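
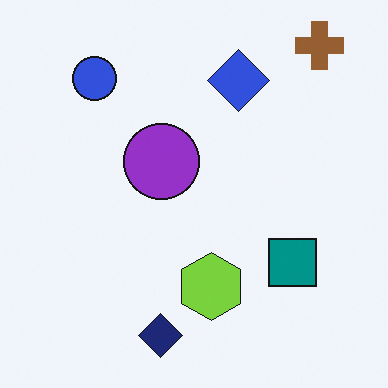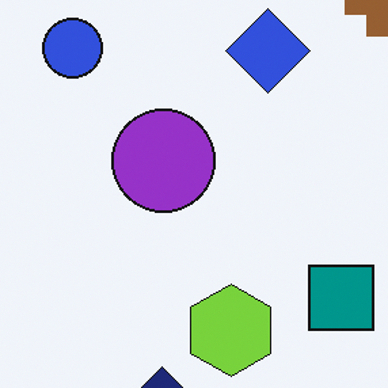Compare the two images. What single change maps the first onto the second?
The image was cropped slightly and scaled back up.

The visible shapes are larger and the field of view is narrower; shapes near the original edges may be partly or wholly outside the frame — a crop-and-rescale.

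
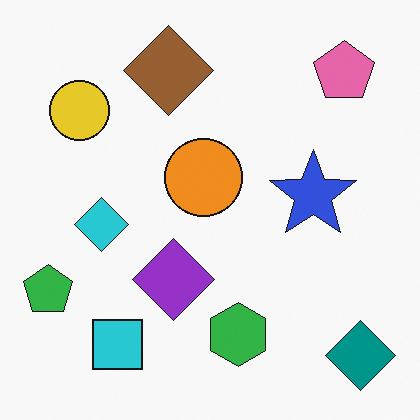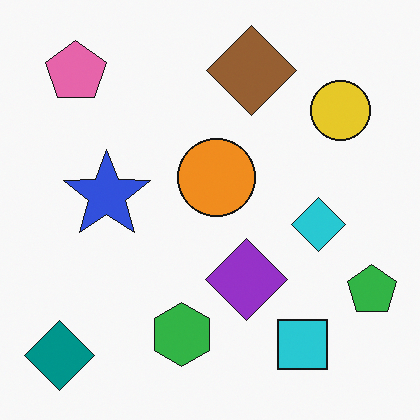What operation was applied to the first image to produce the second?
The transformation is: flipped horizontally (left ↔ right).

The green pentagon is in the bottom-left of the first image and the bottom-right of the second — shapes on opposite sides of the vertical midline have swapped in a mirror flip.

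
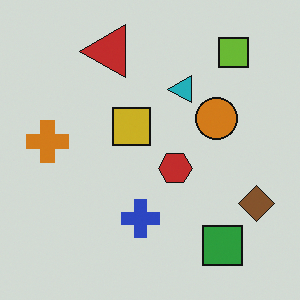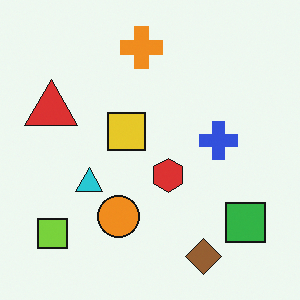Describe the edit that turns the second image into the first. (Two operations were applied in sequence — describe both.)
The image was transposed (reflected across the top-left ↔ bottom-right diagonal), then slightly darkened.

Shapes have swapped their row and column positions — what was in the top-right is now in the bottom-left — a diagonal reflection. Every pixel — background and shapes alike — is uniformly darkened.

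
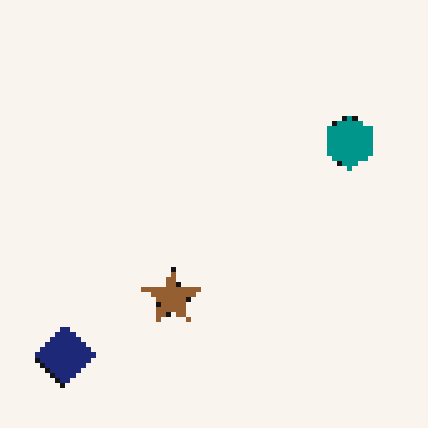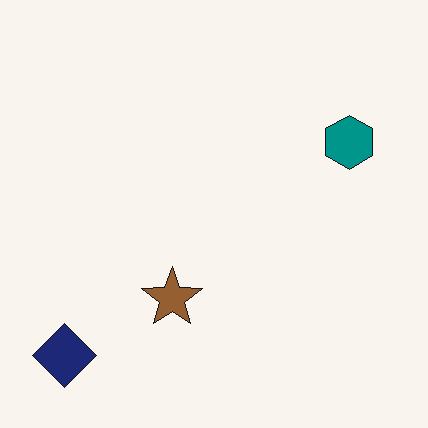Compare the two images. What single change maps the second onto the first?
The image was mildly pixelated.

Shapes are reduced to large square blocks; fine edges and outlines are lost — a downscale-then-upscale (mosaic) effect.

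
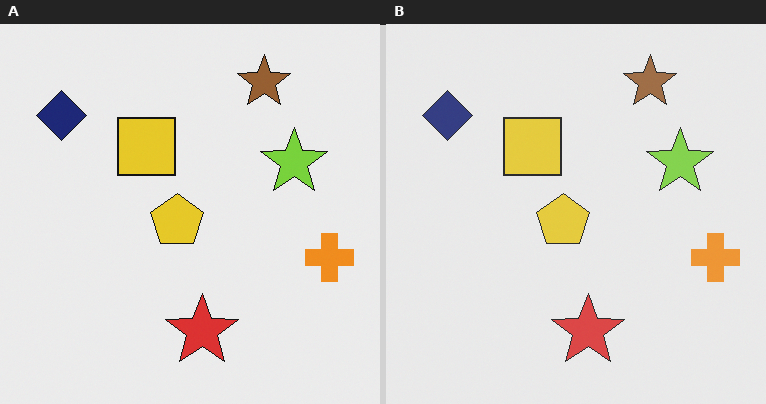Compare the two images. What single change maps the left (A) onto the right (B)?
It was given slightly reduced contrast.

Tones are pushed toward mid-grey across the whole image — a global contrast change.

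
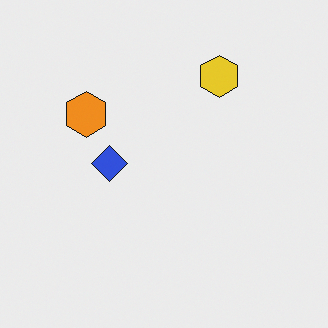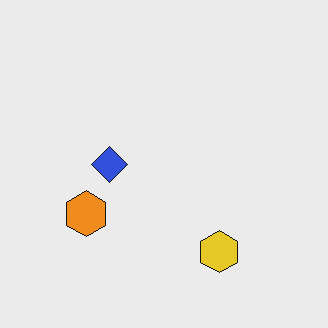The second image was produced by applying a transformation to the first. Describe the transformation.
This is the original image flipped vertically (top ↔ bottom).

The yellow hexagon is in the top-right of the first image and the bottom-right of the second — shapes on opposite sides of the horizontal midline have swapped in a mirror flip.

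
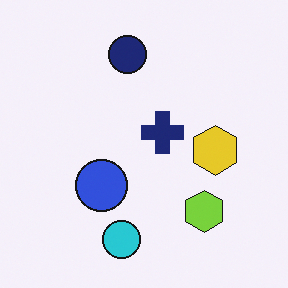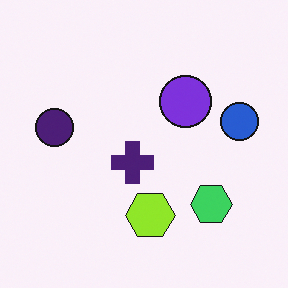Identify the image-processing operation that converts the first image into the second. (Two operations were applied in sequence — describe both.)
The second image is the first hue-shifted by a small amount, then transposed (reflected across the top-left ↔ bottom-right diagonal).

Every shape's color has rotated by the same amount around the hue wheel — a uniform hue shift. Shapes have swapped their row and column positions — what was in the top-right is now in the bottom-left — a diagonal reflection.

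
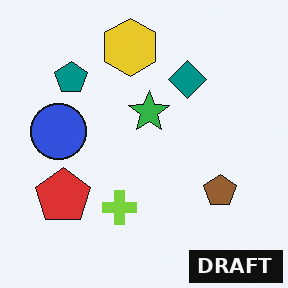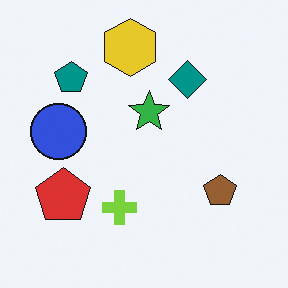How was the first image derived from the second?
The image was watermarked with the text "DRAFT" in the lower-right corner.

A dark label reading "DRAFT" appears in the lower-right corner.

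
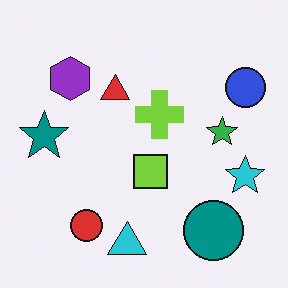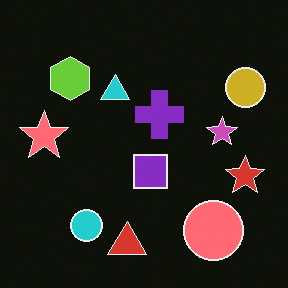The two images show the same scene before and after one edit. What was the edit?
It was color-inverted (negative).

The light background has become dark and every shape's color is its complement — a photographic negative.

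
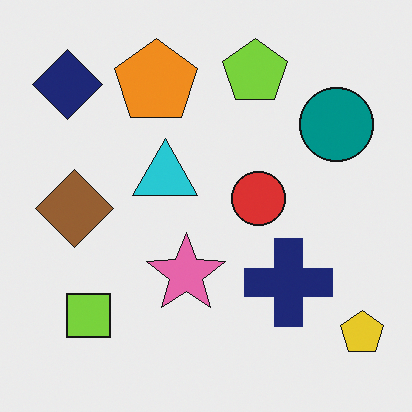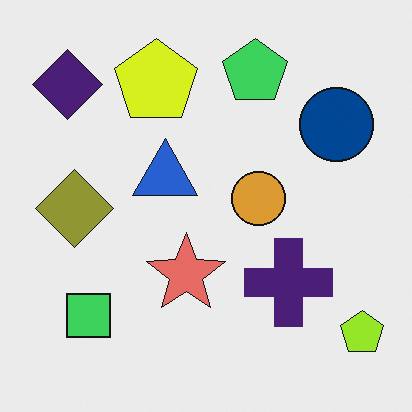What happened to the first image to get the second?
The transformation is: hue-shifted slightly.

Every shape's color has rotated by the same amount around the hue wheel — a uniform hue shift.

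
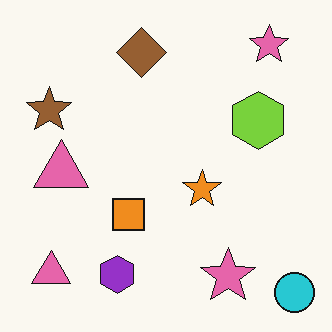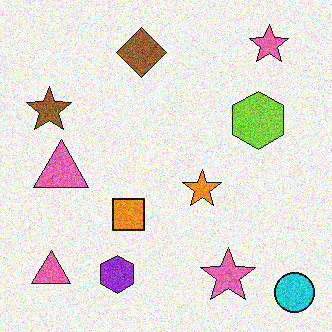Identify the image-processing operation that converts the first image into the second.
The image was degraded with visible gaussian noise.

Random speckle covers the whole image, including the flat background.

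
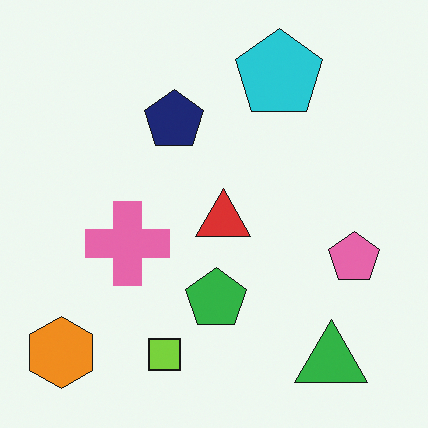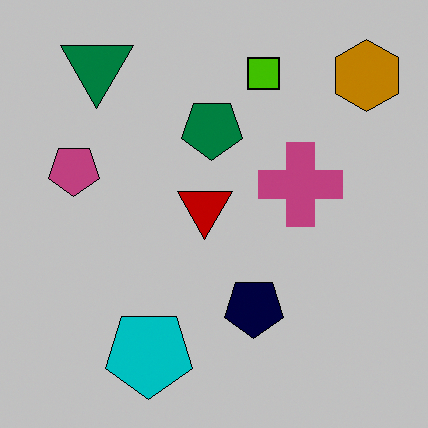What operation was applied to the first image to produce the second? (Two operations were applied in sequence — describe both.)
This is the original image rotated 180°, then heavily posterized to just a handful of flat colors.

The orange hexagon sits in the bottom-left of the first image and the top-right of the second — consistent with a whole-image 180° rotation. Each flat color has snapped to a coarser quantized level — most visibly, the near-white background has dropped to a flat grey.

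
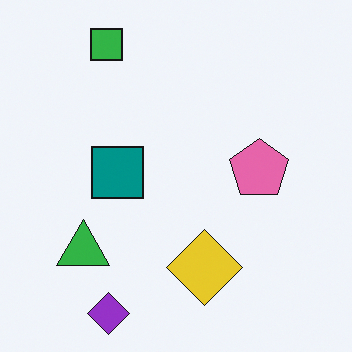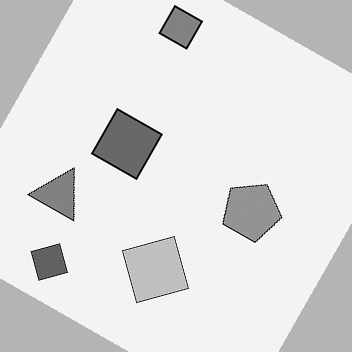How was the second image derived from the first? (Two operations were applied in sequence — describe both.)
The second image is the first converted to grayscale, then rotated clockwise by a moderate amount.

All color is removed — every shape is now a shade of grey. Every shape is tilted by the same angle and the image corners show triangular fill wedges — a whole-image rotation by a non-right angle.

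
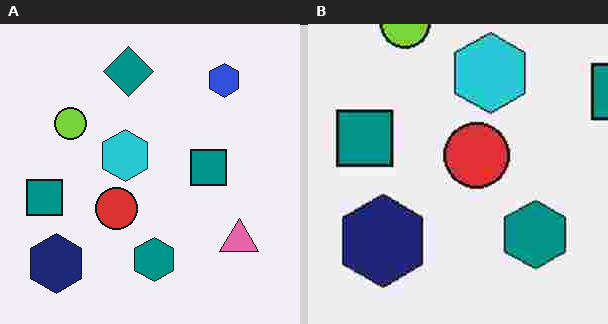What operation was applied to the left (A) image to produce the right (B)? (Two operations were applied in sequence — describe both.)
This is the original image cropped to a modestly smaller region and rescaled, then heavily JPEG-compressed with obvious blocking artifacts.

The visible shapes are larger and the field of view is narrower; shapes near the original edges may be partly or wholly outside the frame — a crop-and-rescale. Blocky 8×8 compression artifacts appear around shape edges and the flat background shows ringing — characteristic JPEG degradation.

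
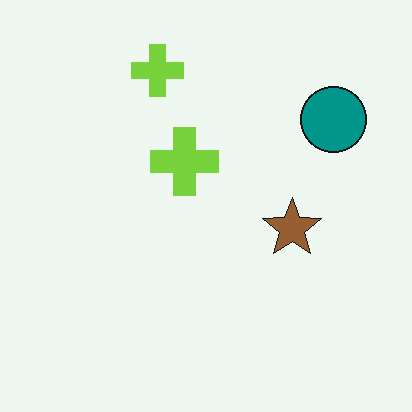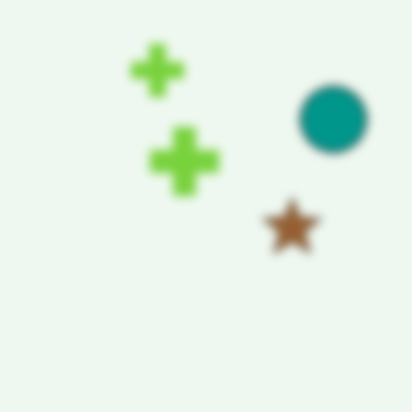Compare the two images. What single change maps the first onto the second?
It was heavily blurred.

Shape edges and outlines are uniformly softened across the whole image.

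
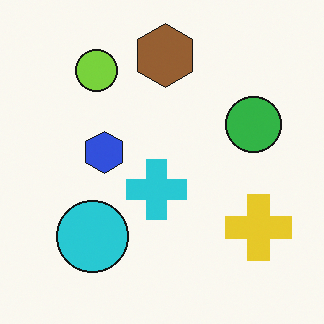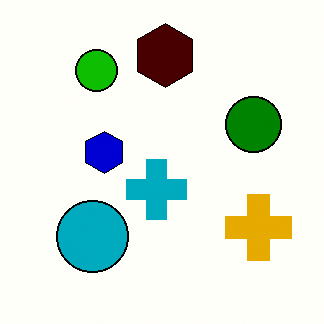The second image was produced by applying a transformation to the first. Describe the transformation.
This is the original image given much higher contrast.

Tones are pushed away from mid-grey across the whole image — a global contrast change.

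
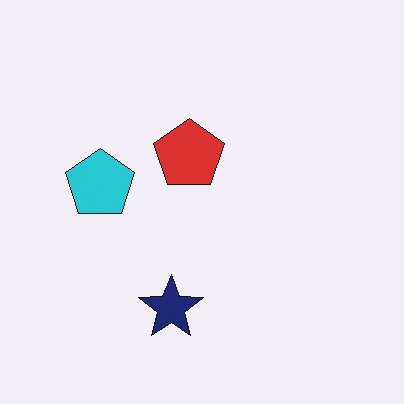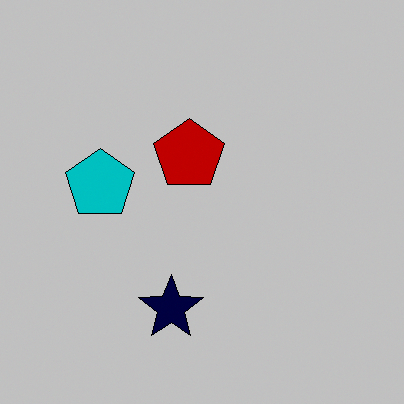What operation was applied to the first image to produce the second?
The second image is the first aggressively posterized.

Each flat color has snapped to a coarser quantized level — most visibly, the near-white background has dropped to a flat grey.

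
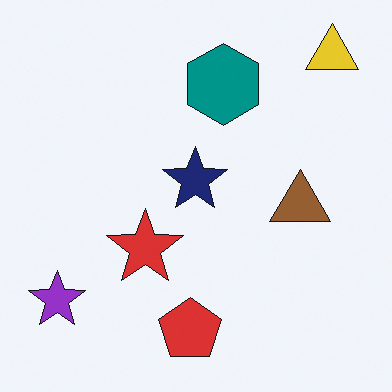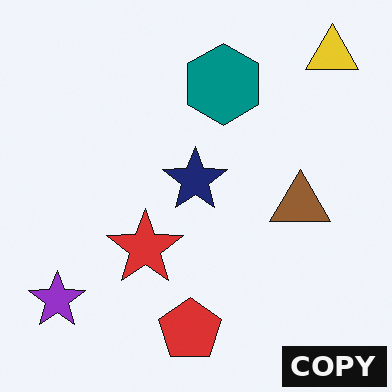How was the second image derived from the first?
This is the original image watermarked with the text "COPY" in the lower-right corner.

A dark label reading "COPY" appears in the lower-right corner.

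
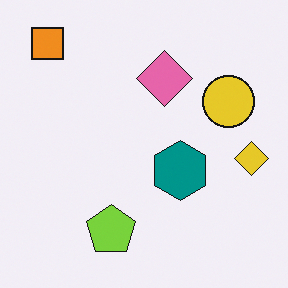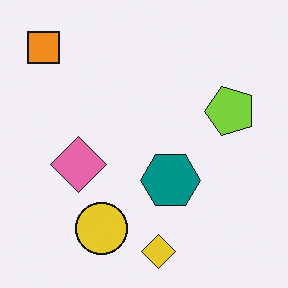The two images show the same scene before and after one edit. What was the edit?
Transposed (reflected across the top-left ↔ bottom-right diagonal).

Shapes have swapped their row and column positions — what was in the top-right is now in the bottom-left — a diagonal reflection.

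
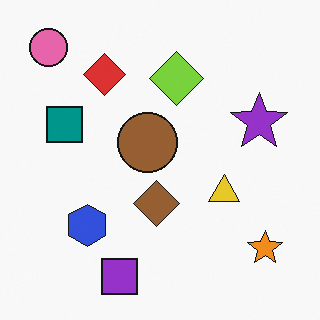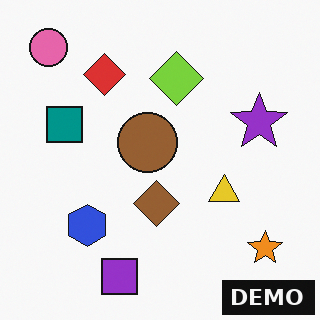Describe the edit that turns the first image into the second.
It was watermarked with the text "DEMO" in the lower-right corner.

A dark label reading "DEMO" appears in the lower-right corner.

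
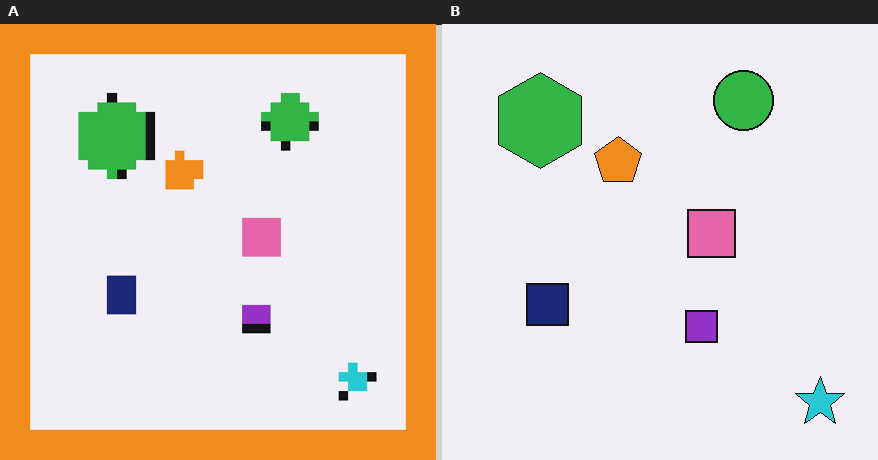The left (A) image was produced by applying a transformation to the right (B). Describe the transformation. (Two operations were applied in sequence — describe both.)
This is the original image coarsely pixelated, then framed with a orange border.

Shapes are reduced to large square blocks; fine edges and outlines are lost — a downscale-then-upscale (mosaic) effect. A solid orange frame runs around the edge of the left (A) image, with the content slightly shrunk inside it.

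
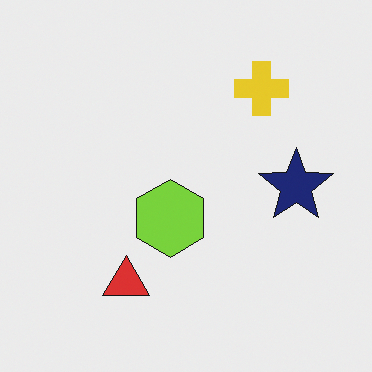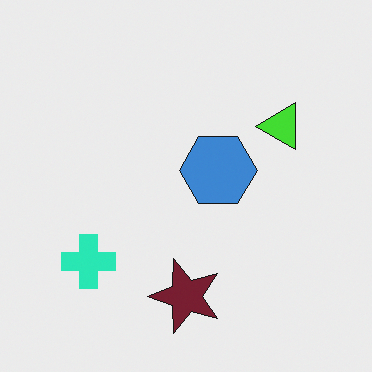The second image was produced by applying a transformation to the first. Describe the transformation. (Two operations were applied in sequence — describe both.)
The second image is the first transposed (reflected across the top-left ↔ bottom-right diagonal), then hue-shifted through roughly a third of the color wheel.

Shapes have swapped their row and column positions — what was in the top-right is now in the bottom-left — a diagonal reflection. Every shape's color has rotated by the same amount around the hue wheel — a uniform hue shift.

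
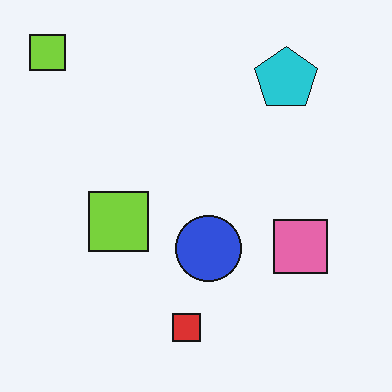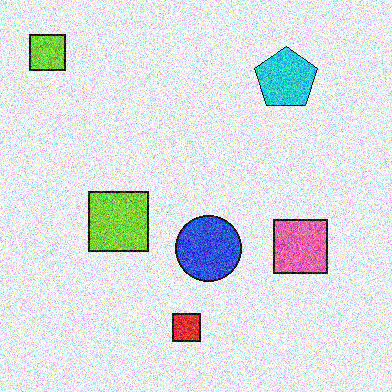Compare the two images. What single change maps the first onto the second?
The second image is the first degraded with a thick layer of grain.

Random speckle covers the whole image, including the flat background.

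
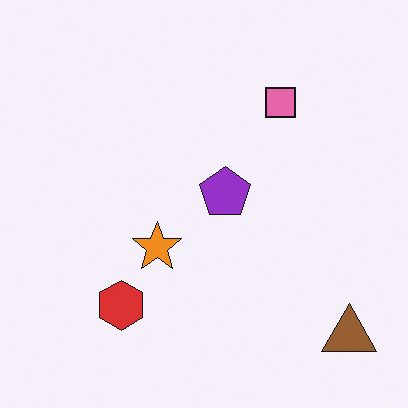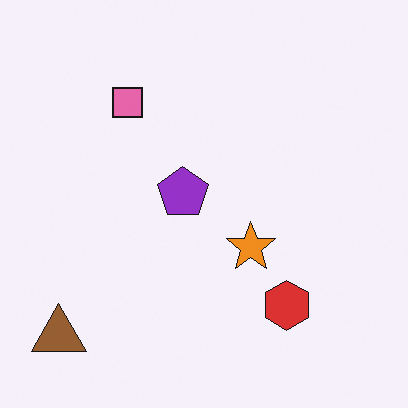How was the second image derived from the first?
Flipped horizontally (left ↔ right).

The brown triangle is in the bottom-right of the first image and the bottom-left of the second — shapes on opposite sides of the vertical midline have swapped in a mirror flip.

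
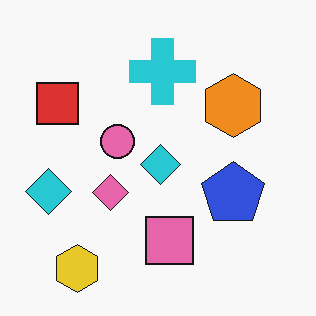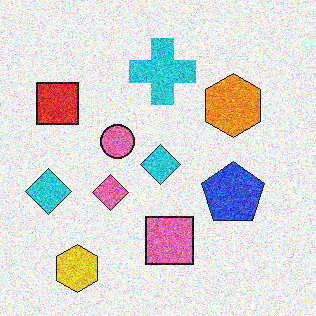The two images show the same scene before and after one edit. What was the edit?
The image was degraded with heavy additive noise.

Random speckle covers the whole image, including the flat background.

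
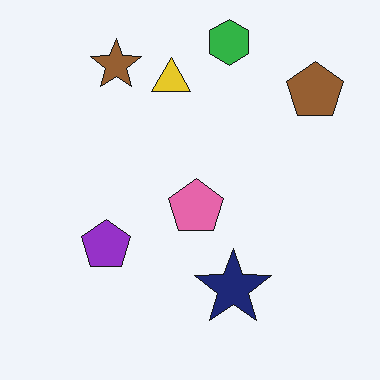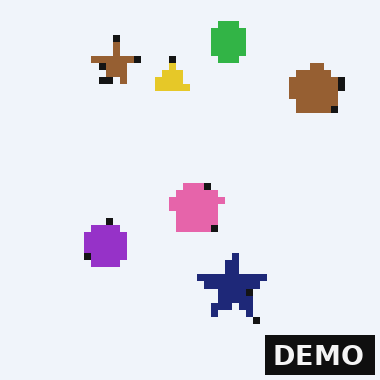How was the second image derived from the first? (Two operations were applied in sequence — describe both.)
Moderately pixelated, then watermarked with the text "DEMO" in the lower-right corner.

Shapes are reduced to large square blocks; fine edges and outlines are lost — a downscale-then-upscale (mosaic) effect. A dark label reading "DEMO" appears in the lower-right corner.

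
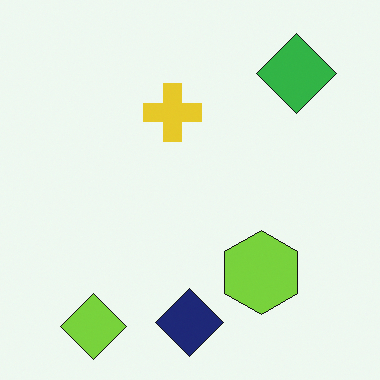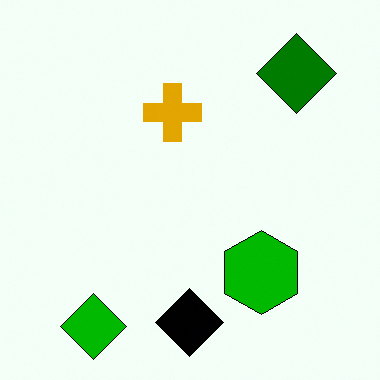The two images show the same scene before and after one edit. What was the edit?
Given much higher contrast.

Tones are pushed away from mid-grey across the whole image — a global contrast change.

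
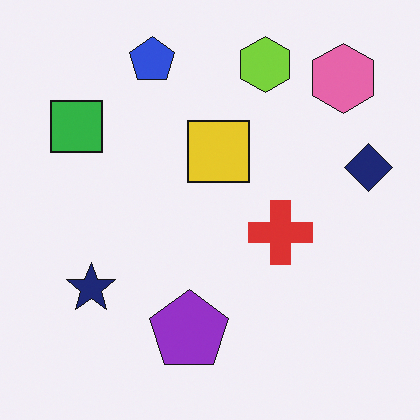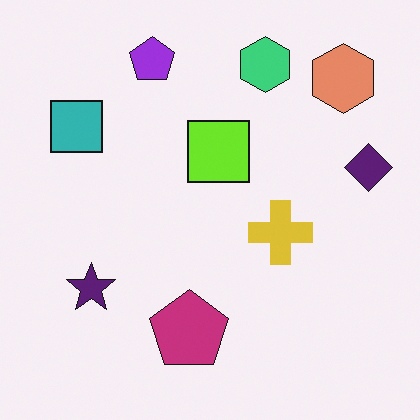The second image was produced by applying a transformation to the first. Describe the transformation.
Hue-shifted slightly.

Every shape's color has rotated by the same amount around the hue wheel — a uniform hue shift.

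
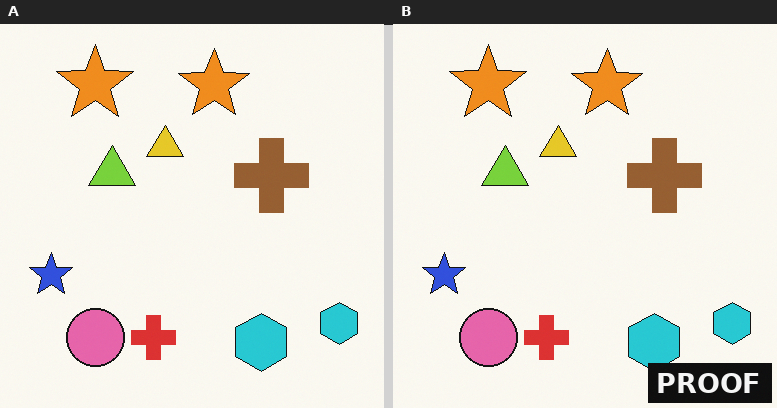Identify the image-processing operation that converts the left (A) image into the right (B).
Watermarked with the text "PROOF" in the lower-right corner.

A dark label reading "PROOF" appears in the lower-right corner.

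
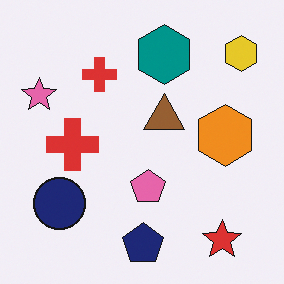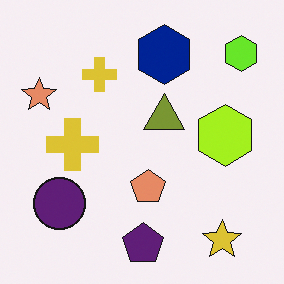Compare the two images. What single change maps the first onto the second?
The transformation is: hue-shifted slightly.

Every shape's color has rotated by the same amount around the hue wheel — a uniform hue shift.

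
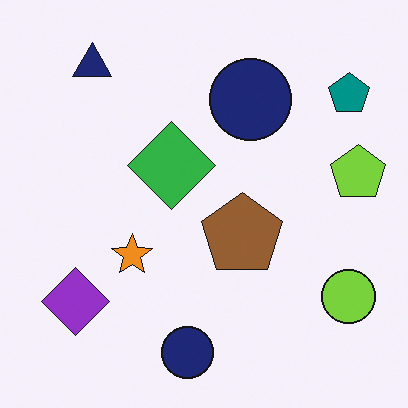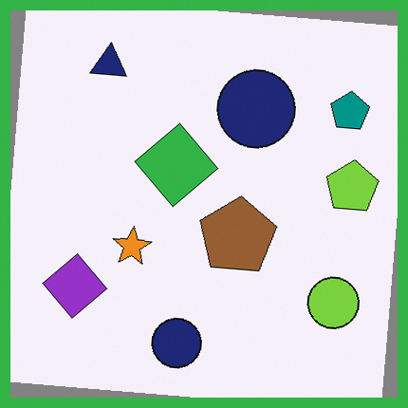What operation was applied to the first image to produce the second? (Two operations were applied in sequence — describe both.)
It was rotated clockwise by a few degrees, then framed with a green border.

Every shape is tilted by the same angle and the image corners show triangular fill wedges — a whole-image rotation by a non-right angle. A solid green frame runs around the edge of the second image, with the content slightly shrunk inside it.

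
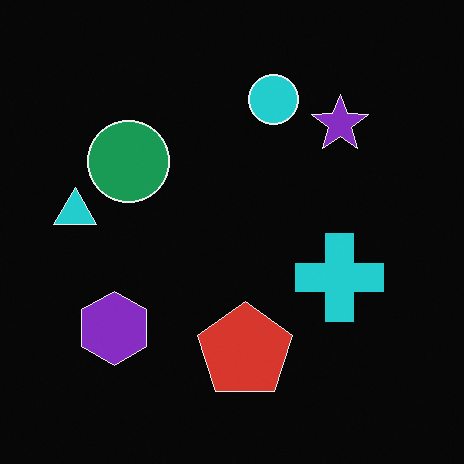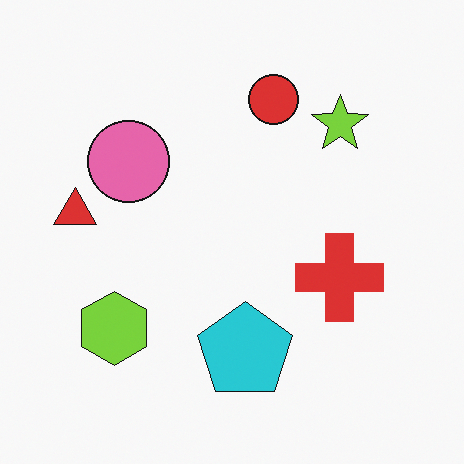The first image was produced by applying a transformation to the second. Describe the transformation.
It was color-inverted (negative).

The light background has become dark and every shape's color is its complement — a photographic negative.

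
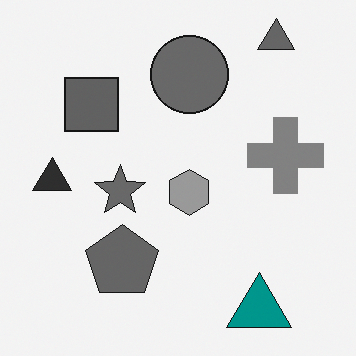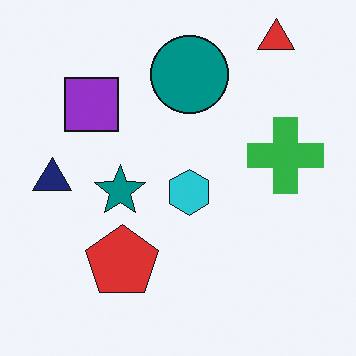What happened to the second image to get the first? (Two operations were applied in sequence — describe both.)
The image was converted to grayscale, then overlaid with an additional teal triangle.

All color is removed — every shape is now a shade of grey. A teal triangle appears in the first image that is absent from the second.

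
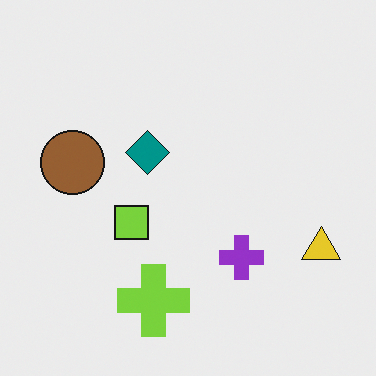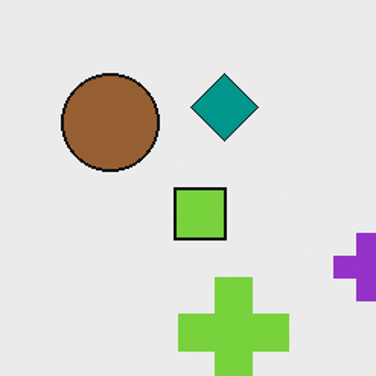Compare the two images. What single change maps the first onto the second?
The second image is the first cropped to a modestly smaller region and rescaled.

The visible shapes are larger and the field of view is narrower; shapes near the original edges may be partly or wholly outside the frame — a crop-and-rescale.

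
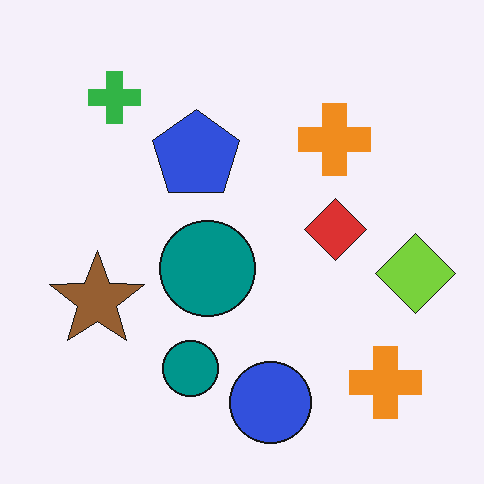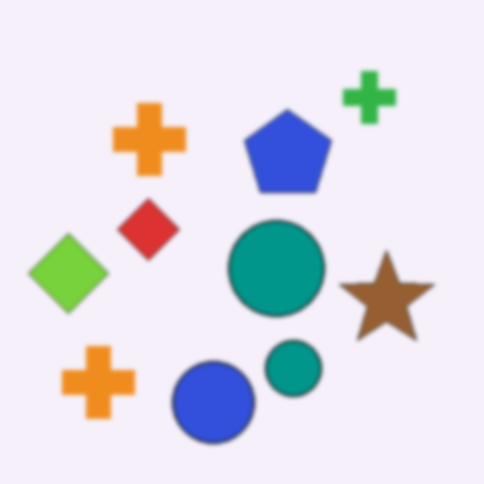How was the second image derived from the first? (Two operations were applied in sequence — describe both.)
This is the original image flipped horizontally (left ↔ right), then given a subtle gaussian blur.

The lime diamond is in the right of the first image and the left of the second — shapes on opposite sides of the vertical midline have swapped in a mirror flip. Shape edges and outlines are uniformly softened across the whole image.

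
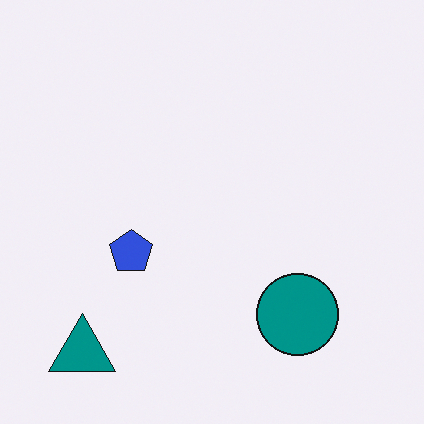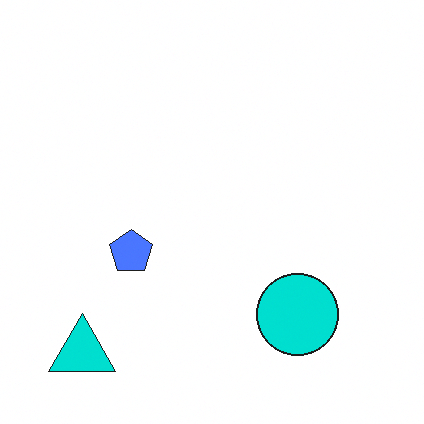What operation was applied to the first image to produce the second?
This is the original image substantially brightened.

Every pixel — background and shapes alike — is uniformly brightened.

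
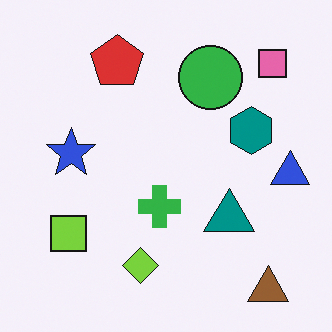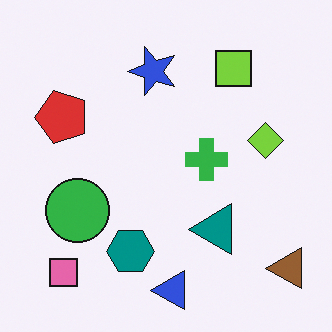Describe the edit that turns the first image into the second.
It was transposed (reflected across the top-left ↔ bottom-right diagonal).

Shapes have swapped their row and column positions — what was in the top-right is now in the bottom-left — a diagonal reflection.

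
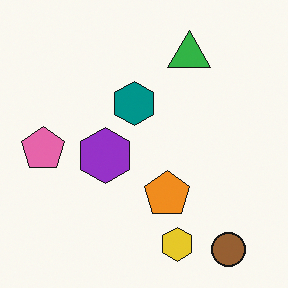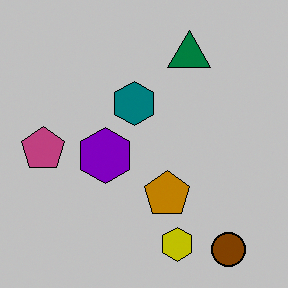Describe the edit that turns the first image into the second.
The image was aggressively posterized.

Each flat color has snapped to a coarser quantized level — most visibly, the near-white background has dropped to a flat grey.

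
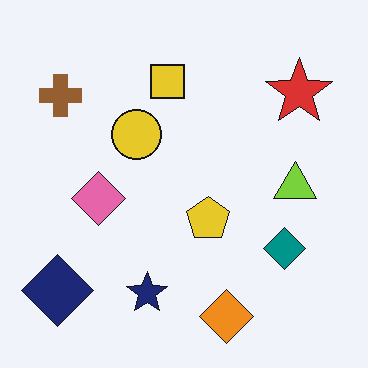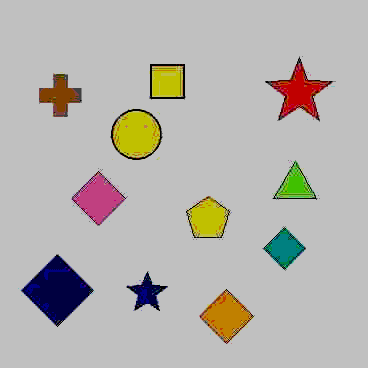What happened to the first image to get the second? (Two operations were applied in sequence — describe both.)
The image was degraded with heavy JPEG compression, then aggressively posterized.

Blocky 8×8 compression artifacts appear around shape edges and the flat background shows ringing — characteristic JPEG degradation. Each flat color has snapped to a coarser quantized level — most visibly, the near-white background has dropped to a flat grey.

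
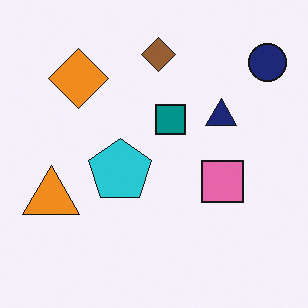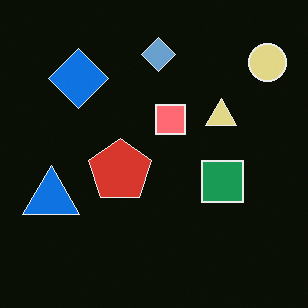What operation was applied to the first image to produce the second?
Color-inverted (negative).

The light background has become dark and every shape's color is its complement — a photographic negative.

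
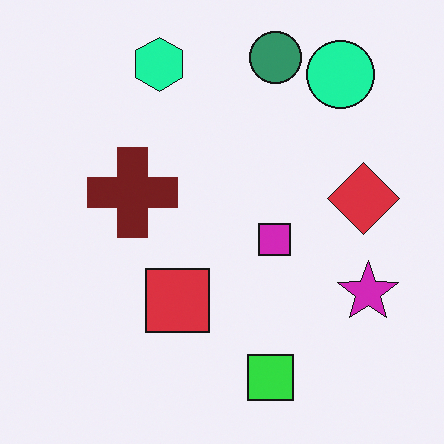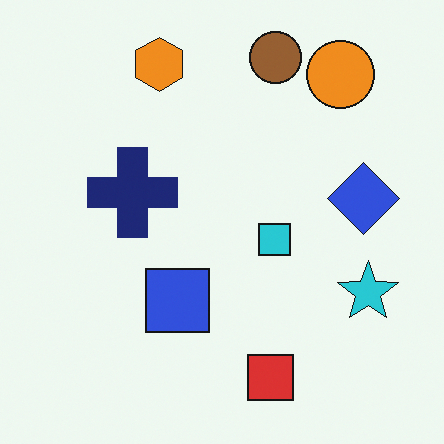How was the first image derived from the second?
The first image is the second hue-shifted by a moderate amount.

Every shape's color has rotated by the same amount around the hue wheel — a uniform hue shift.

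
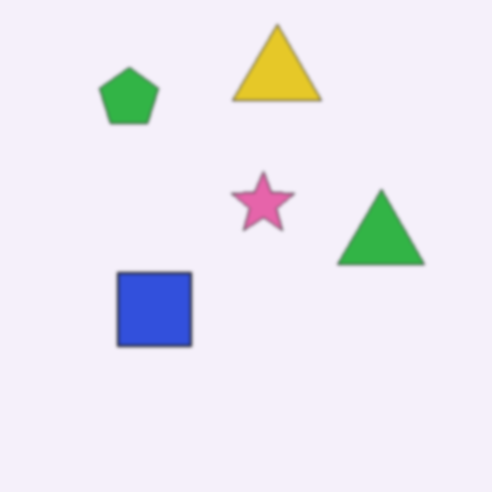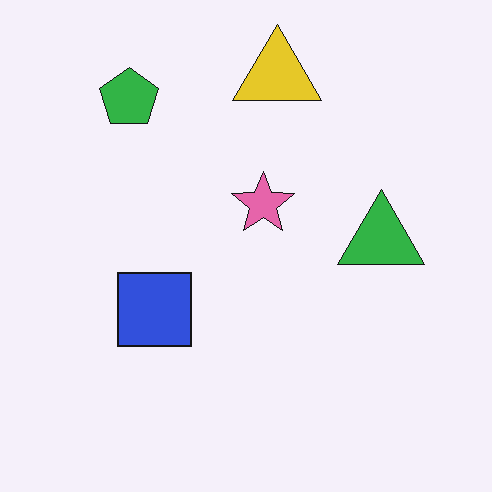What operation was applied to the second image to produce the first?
This is the original image lightly blurred.

Shape edges and outlines are uniformly softened across the whole image.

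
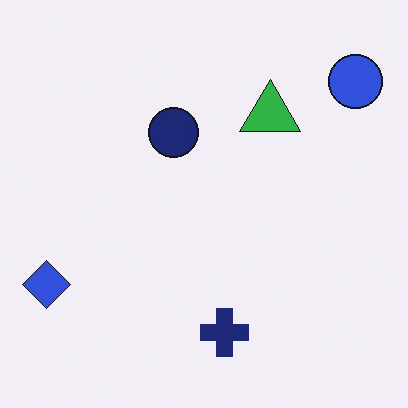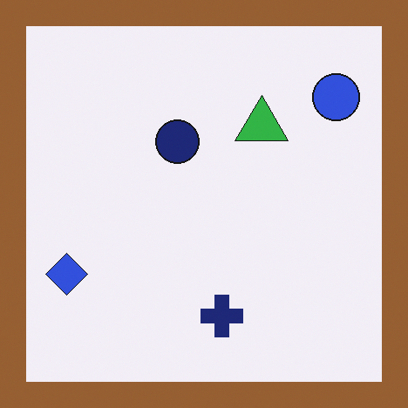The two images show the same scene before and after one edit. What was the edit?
It was framed with a brown border.

A solid brown frame runs around the edge of the second image, with the content slightly shrunk inside it.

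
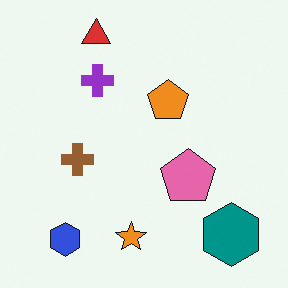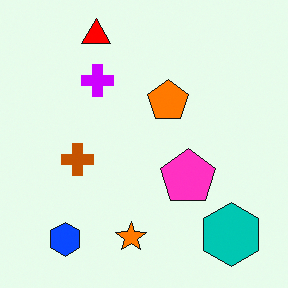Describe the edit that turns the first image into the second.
Made much more vivid (saturation change).

All colors are more vivid — a global saturation change.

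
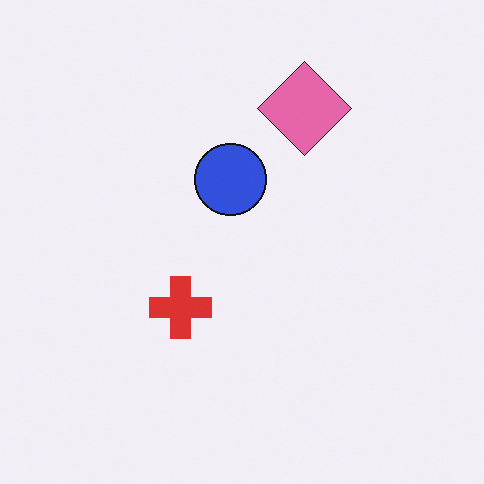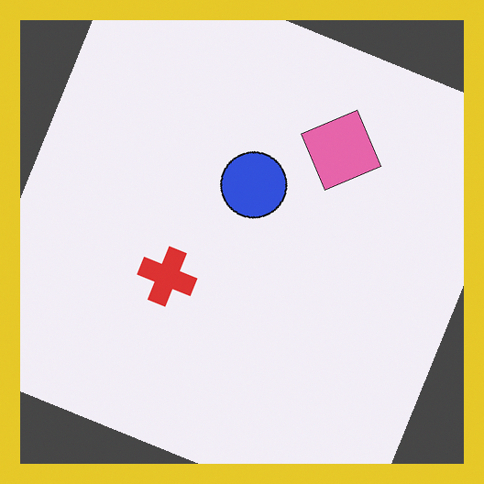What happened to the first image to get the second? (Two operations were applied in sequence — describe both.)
It was rotated clockwise by a moderate amount, then framed with a yellow border.

Every shape is tilted by the same angle and the image corners show triangular fill wedges — a whole-image rotation by a non-right angle. A solid yellow frame runs around the edge of the second image, with the content slightly shrunk inside it.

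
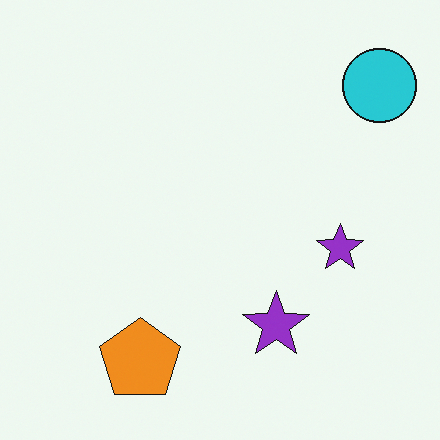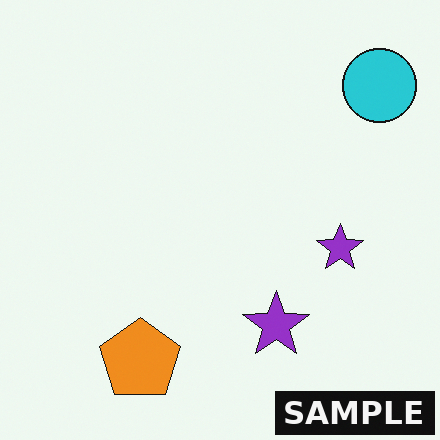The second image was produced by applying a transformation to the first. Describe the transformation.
The second image is the first watermarked with the text "SAMPLE" in the lower-right corner.

A dark label reading "SAMPLE" appears in the lower-right corner.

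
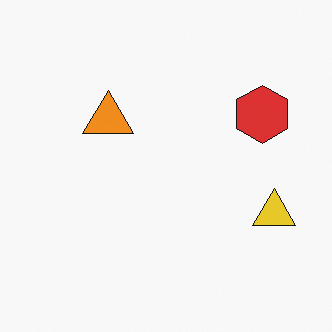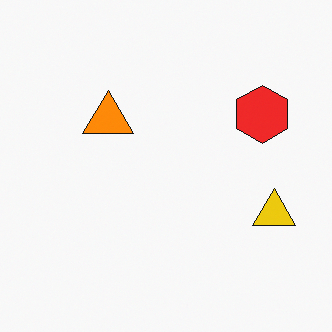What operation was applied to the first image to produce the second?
Slightly oversaturated.

All colors are more vivid — a global saturation change.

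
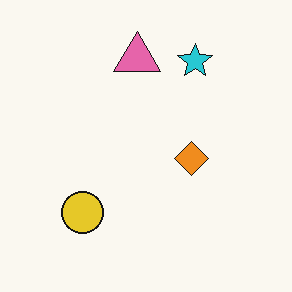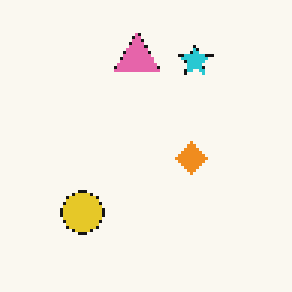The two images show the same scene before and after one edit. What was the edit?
The second image is the first lightly pixelated (a mild mosaic effect).

Shapes are reduced to large square blocks; fine edges and outlines are lost — a downscale-then-upscale (mosaic) effect.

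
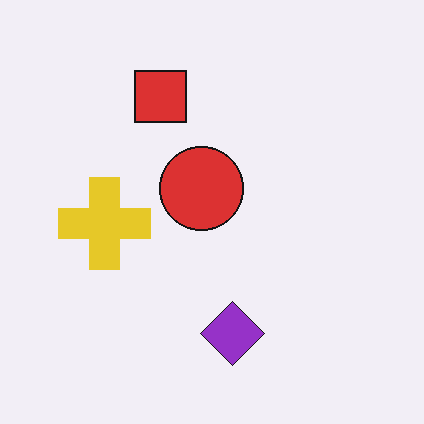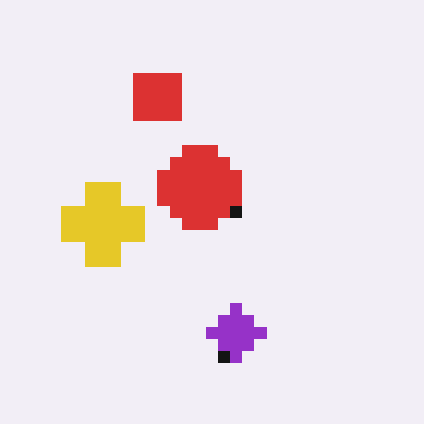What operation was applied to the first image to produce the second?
This is the original image coarsely pixelated.

Shapes are reduced to large square blocks; fine edges and outlines are lost — a downscale-then-upscale (mosaic) effect.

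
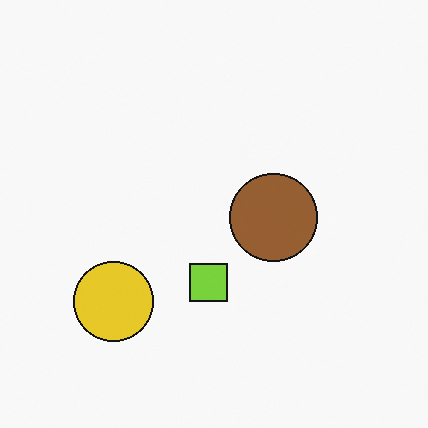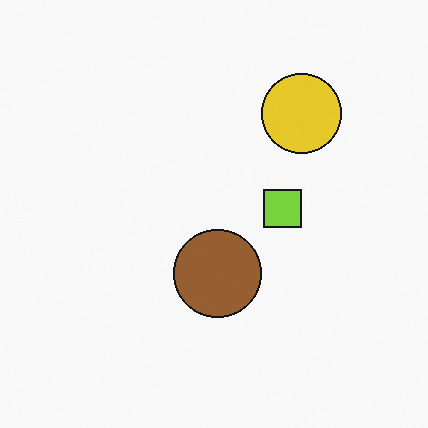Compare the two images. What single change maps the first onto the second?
It was transposed (reflected across the top-left ↔ bottom-right diagonal).

Shapes have swapped their row and column positions — what was in the top-right is now in the bottom-left — a diagonal reflection.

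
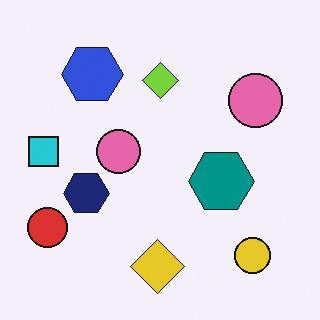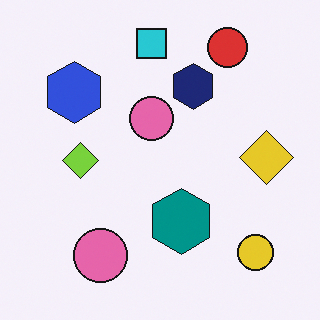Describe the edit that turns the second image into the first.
It was transposed (reflected across the top-left ↔ bottom-right diagonal).

Shapes have swapped their row and column positions — what was in the top-right is now in the bottom-left — a diagonal reflection.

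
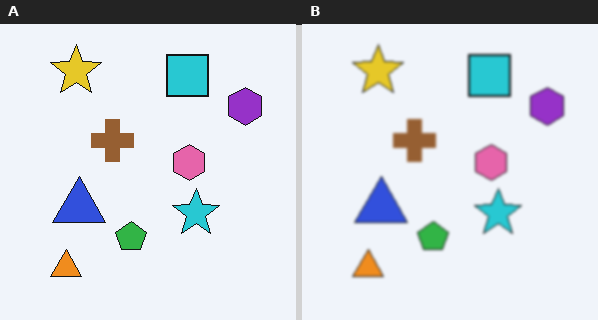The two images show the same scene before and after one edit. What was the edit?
The image was given a subtle gaussian blur.

Shape edges and outlines are uniformly softened across the whole image.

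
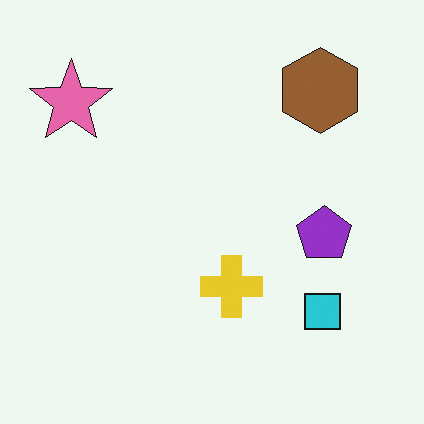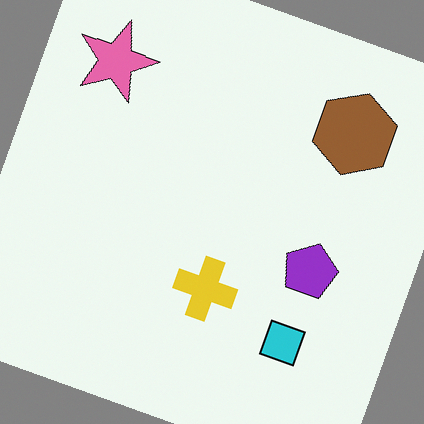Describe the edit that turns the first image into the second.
The transformation is: rotated clockwise by a clearly visible amount.

Every shape is tilted by the same angle and the image corners show triangular fill wedges — a whole-image rotation by a non-right angle.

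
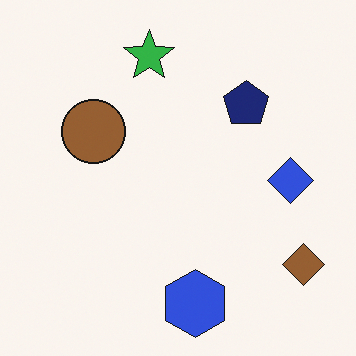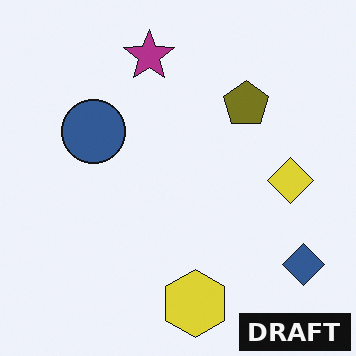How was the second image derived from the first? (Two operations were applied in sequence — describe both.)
It was hue-shifted by a large amount, then watermarked with the text "DRAFT" in the lower-right corner.

Every shape's color has rotated by the same amount around the hue wheel — a uniform hue shift. A dark label reading "DRAFT" appears in the lower-right corner.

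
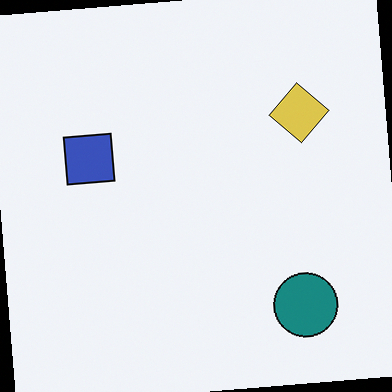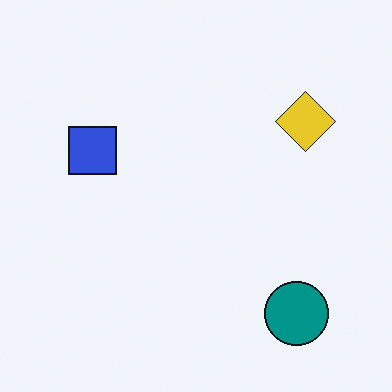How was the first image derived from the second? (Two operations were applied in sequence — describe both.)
This is the original image slightly desaturated, then rotated counter-clockwise by a slight angle.

All colors are more muted and greyish — a global saturation change. Every shape is tilted by the same angle and the image corners show triangular fill wedges — a whole-image rotation by a non-right angle.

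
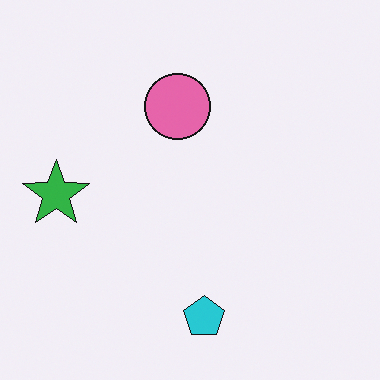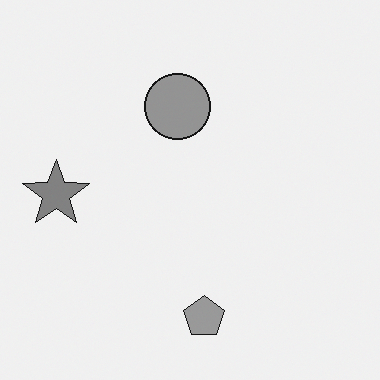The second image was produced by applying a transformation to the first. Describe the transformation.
The second image is the first converted to grayscale.

All color is removed — every shape is now a shade of grey.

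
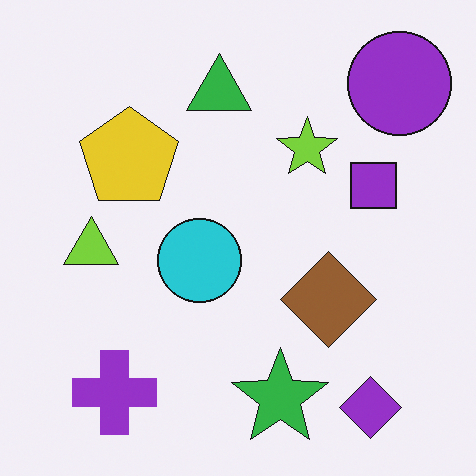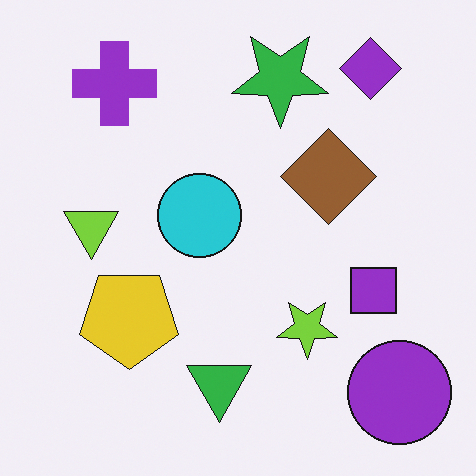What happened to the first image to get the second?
It was flipped vertically (top ↔ bottom).

The purple diamond is in the bottom-right of the first image and the top-right of the second — shapes on opposite sides of the horizontal midline have swapped in a mirror flip.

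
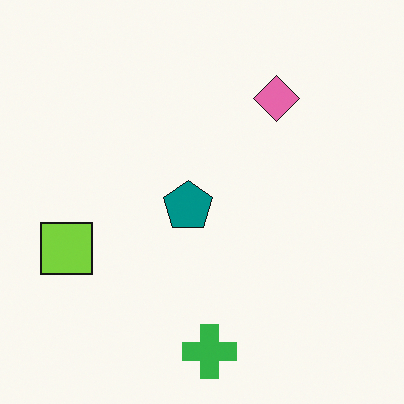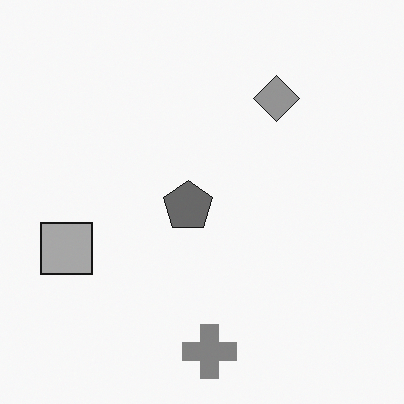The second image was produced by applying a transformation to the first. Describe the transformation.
Converted to grayscale.

All color is removed — every shape is now a shade of grey.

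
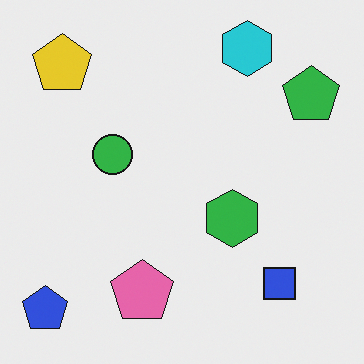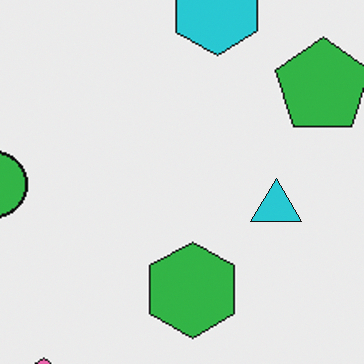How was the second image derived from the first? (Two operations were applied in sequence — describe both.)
This is the original image cropped tightly and scaled back up, then overlaid with an additional cyan triangle.

The visible shapes are larger and the field of view is narrower; shapes near the original edges may be partly or wholly outside the frame — a crop-and-rescale. A cyan triangle appears in the second image that is absent from the first.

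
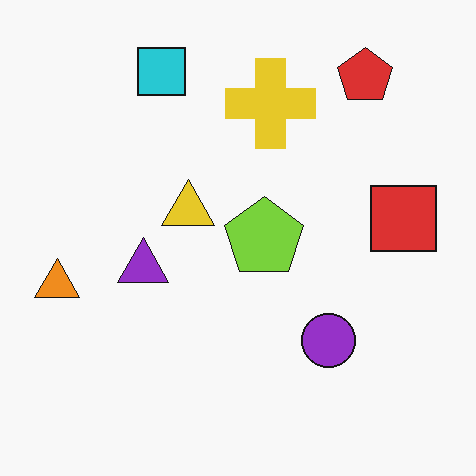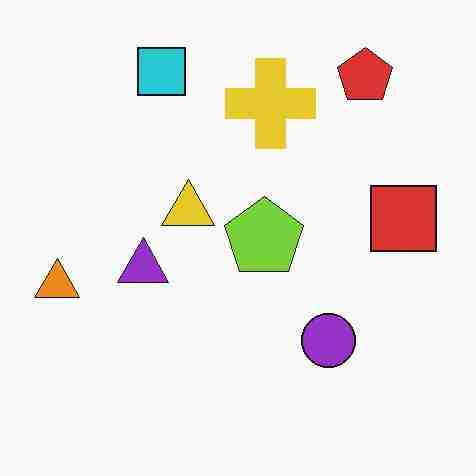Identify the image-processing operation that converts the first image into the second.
Heavily JPEG-compressed with obvious blocking artifacts.

Blocky 8×8 compression artifacts appear around shape edges and the flat background shows ringing — characteristic JPEG degradation.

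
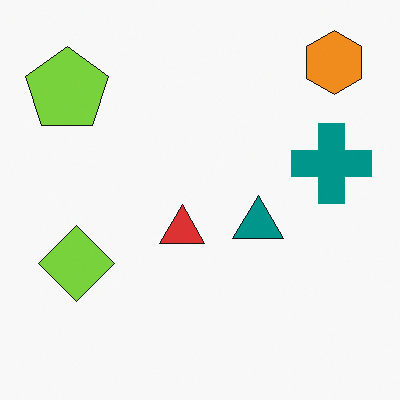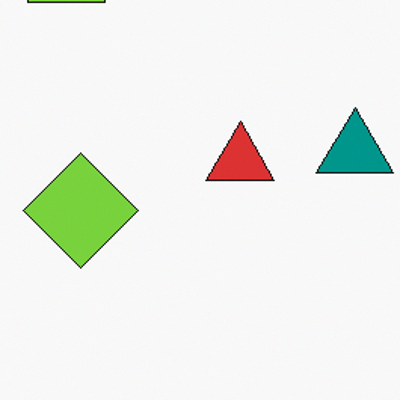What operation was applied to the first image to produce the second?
It was cropped to a modestly smaller region and rescaled.

The visible shapes are larger and the field of view is narrower; shapes near the original edges may be partly or wholly outside the frame — a crop-and-rescale.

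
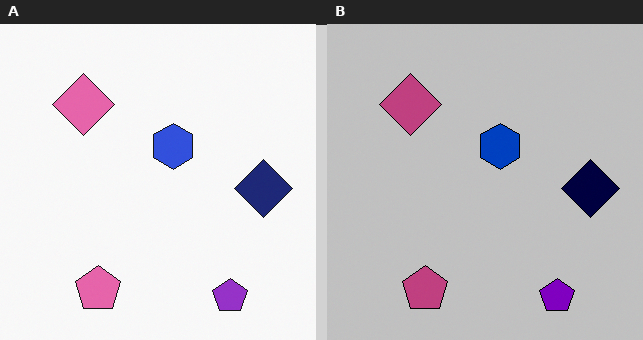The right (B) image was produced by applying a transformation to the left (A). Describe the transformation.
The transformation is: aggressively posterized.

Each flat color has snapped to a coarser quantized level — most visibly, the near-white background has dropped to a flat grey.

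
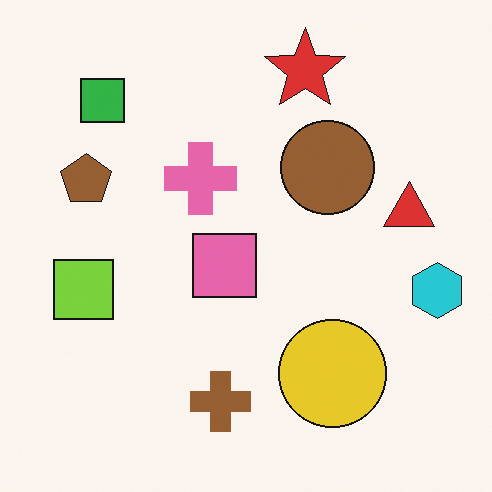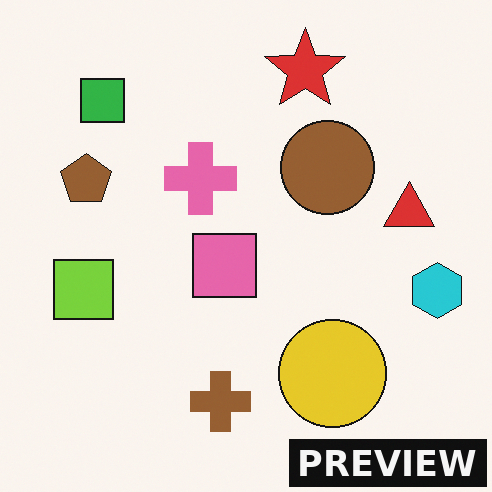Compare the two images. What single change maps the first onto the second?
The second image is the first watermarked with the text "PREVIEW" in the lower-right corner.

A dark label reading "PREVIEW" appears in the lower-right corner.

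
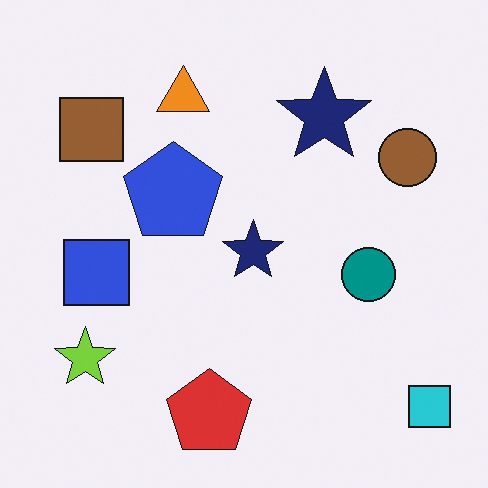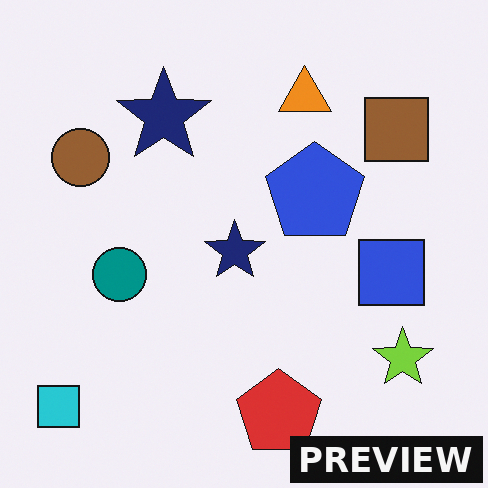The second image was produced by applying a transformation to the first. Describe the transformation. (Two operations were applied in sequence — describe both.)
The image was flipped horizontally (left ↔ right), then watermarked with the text "PREVIEW" in the lower-right corner.

The cyan square is in the bottom-right of the first image and the bottom-left of the second — shapes on opposite sides of the vertical midline have swapped in a mirror flip. A dark label reading "PREVIEW" appears in the lower-right corner.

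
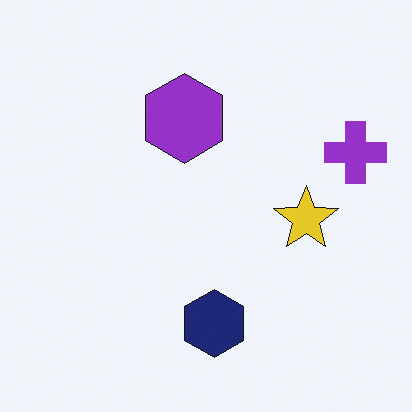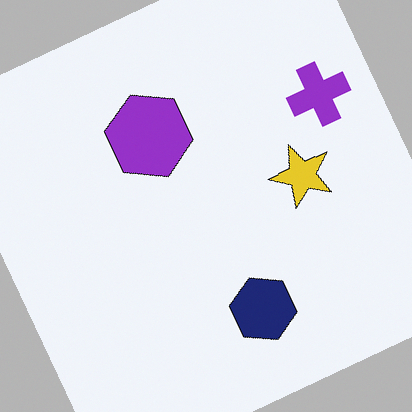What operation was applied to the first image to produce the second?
Rotated counter-clockwise by a clearly visible amount.

Every shape is tilted by the same angle and the image corners show triangular fill wedges — a whole-image rotation by a non-right angle.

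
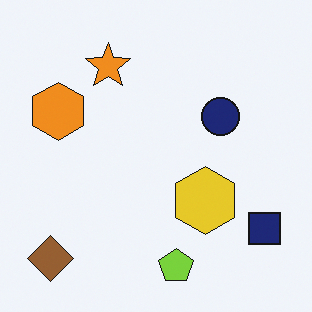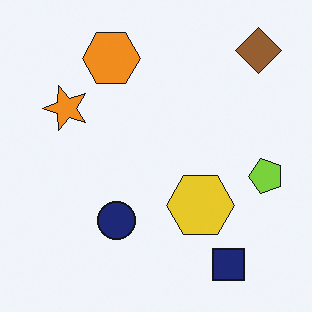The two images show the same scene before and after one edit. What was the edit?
Transposed (reflected across the top-left ↔ bottom-right diagonal).

Shapes have swapped their row and column positions — what was in the top-right is now in the bottom-left — a diagonal reflection.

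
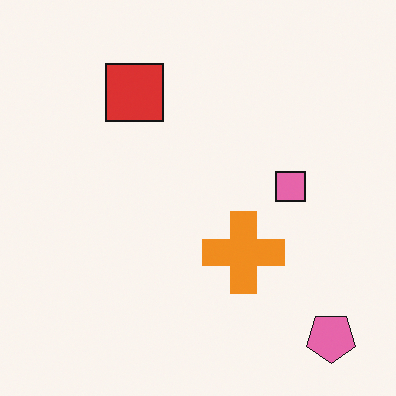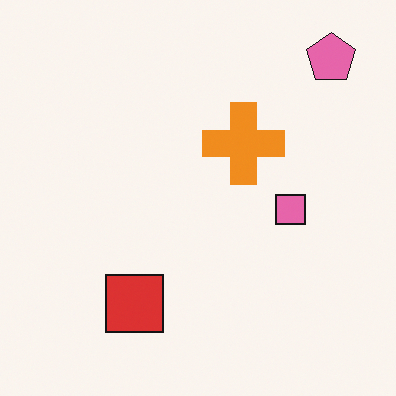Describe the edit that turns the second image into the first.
The transformation is: flipped vertically (top ↔ bottom).

The pink pentagon is in the top-right of the second image and the bottom-right of the first — shapes on opposite sides of the horizontal midline have swapped in a mirror flip.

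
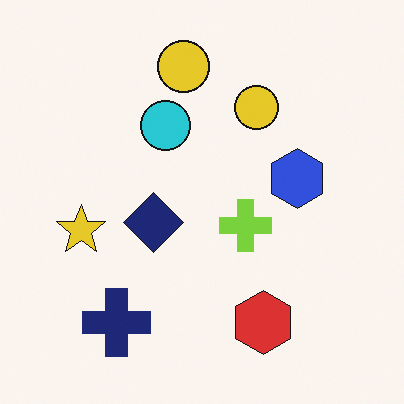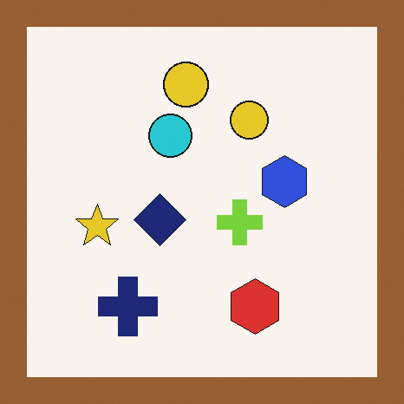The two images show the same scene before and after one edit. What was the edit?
Framed with a brown border.

A solid brown frame runs around the edge of the second image, with the content slightly shrunk inside it.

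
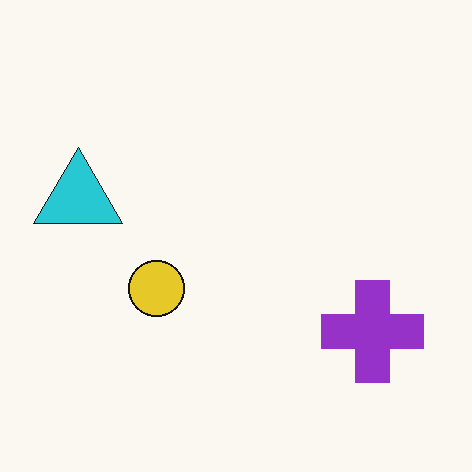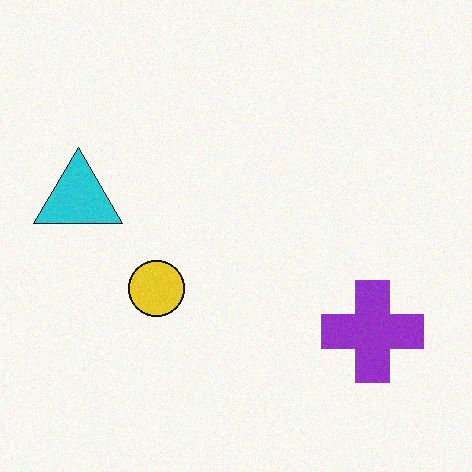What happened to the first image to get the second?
The transformation is: degraded with light additive noise.

Random speckle covers the whole image, including the flat background.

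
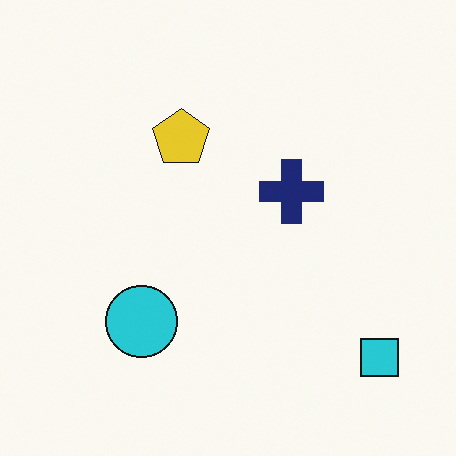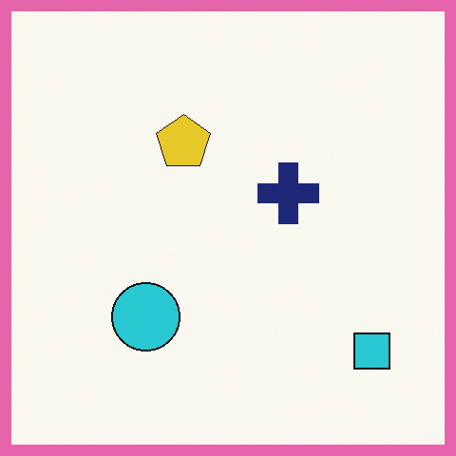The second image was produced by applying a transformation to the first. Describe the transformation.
It was framed with a pink border.

A solid pink frame runs around the edge of the second image, with the content slightly shrunk inside it.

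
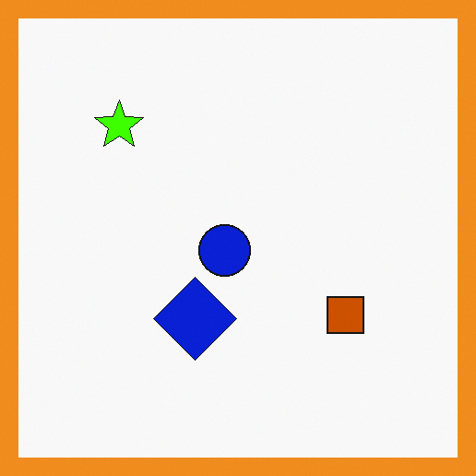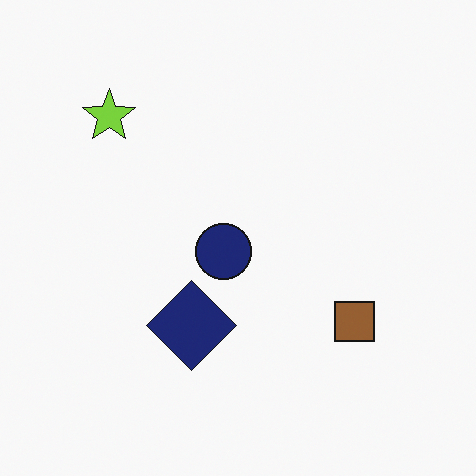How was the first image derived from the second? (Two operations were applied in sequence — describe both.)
The first image is the second made much more vivid (saturation change), then framed with a orange border.

All colors are more vivid — a global saturation change. A solid orange frame runs around the edge of the first image, with the content slightly shrunk inside it.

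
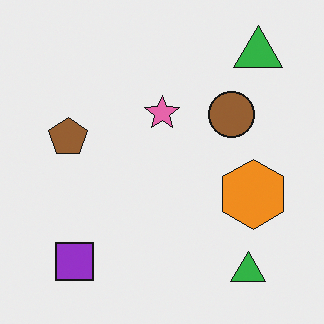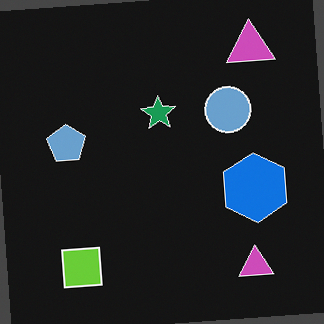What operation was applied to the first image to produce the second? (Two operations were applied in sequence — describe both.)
This is the original image color-inverted (negative), then rotated counter-clockwise by a few degrees.

The light background has become dark and every shape's color is its complement — a photographic negative. Every shape is tilted by the same angle and the image corners show triangular fill wedges — a whole-image rotation by a non-right angle.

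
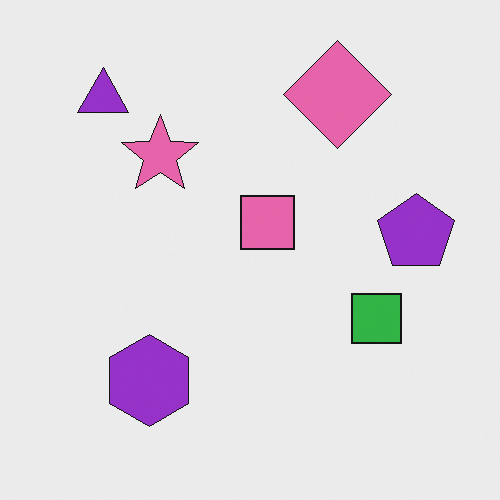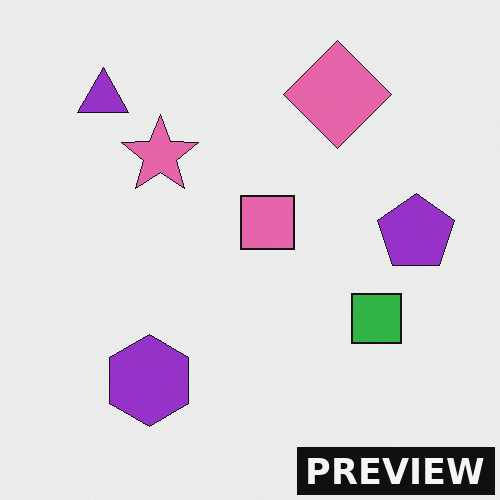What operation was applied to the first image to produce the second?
The transformation is: watermarked with the text "PREVIEW" in the lower-right corner.

A dark label reading "PREVIEW" appears in the lower-right corner.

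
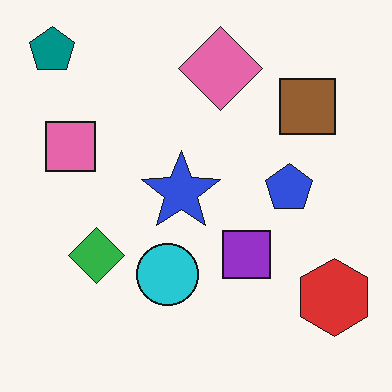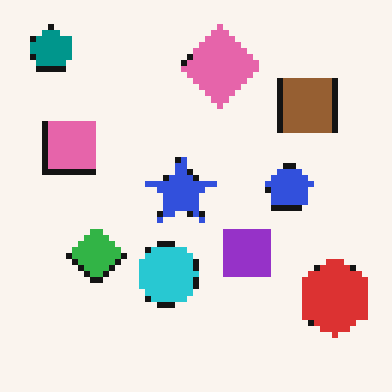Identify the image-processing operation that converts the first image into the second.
The image was moderately pixelated.

Shapes are reduced to large square blocks; fine edges and outlines are lost — a downscale-then-upscale (mosaic) effect.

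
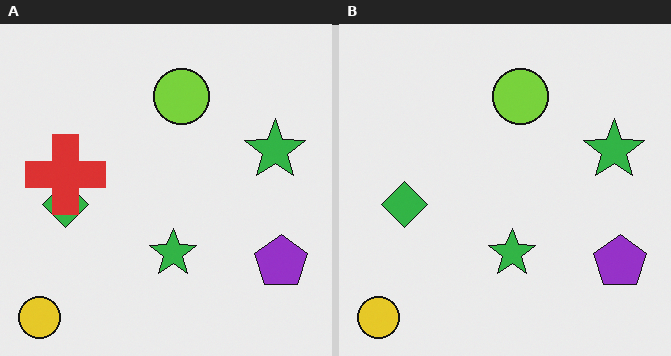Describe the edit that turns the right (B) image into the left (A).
Overlaid with an additional red cross.

A red cross appears in the left (A) image that is absent from the right (B).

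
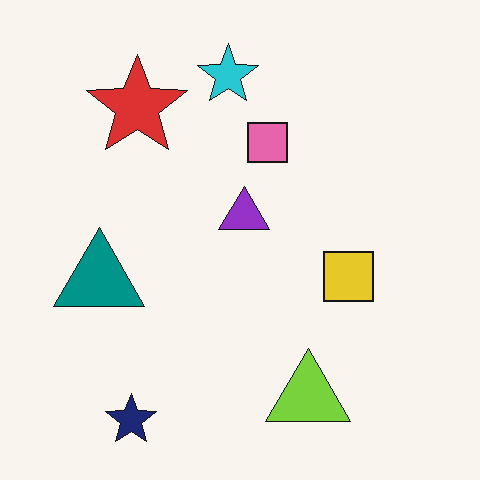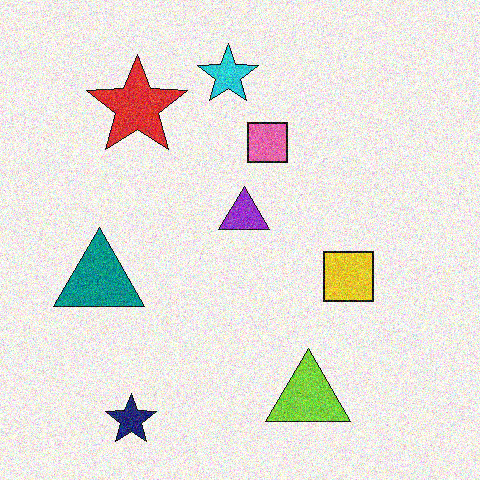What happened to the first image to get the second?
This is the original image degraded with visible gaussian noise.

Random speckle covers the whole image, including the flat background.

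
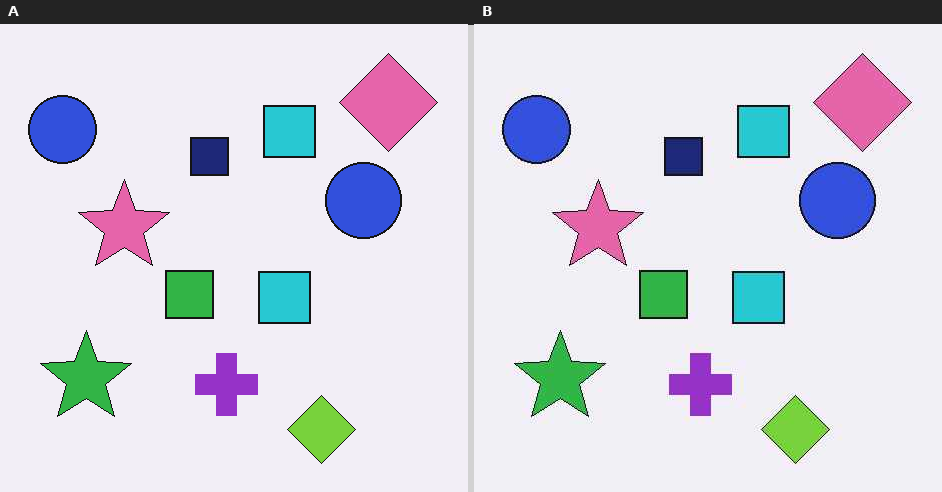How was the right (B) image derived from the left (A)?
This is the original image JPEG-compressed with visible artifacts.

Blocky 8×8 compression artifacts appear around shape edges and the flat background shows ringing — characteristic JPEG degradation.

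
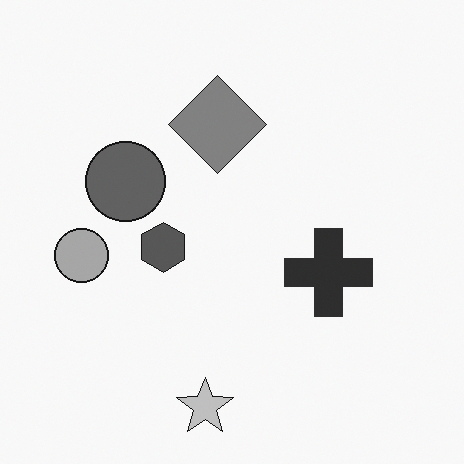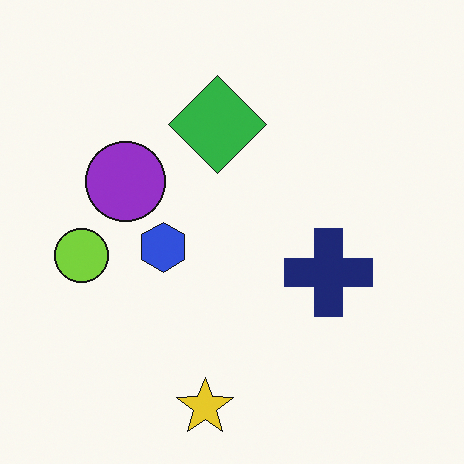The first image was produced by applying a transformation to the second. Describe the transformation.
The transformation is: converted to grayscale.

All color is removed — every shape is now a shade of grey.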